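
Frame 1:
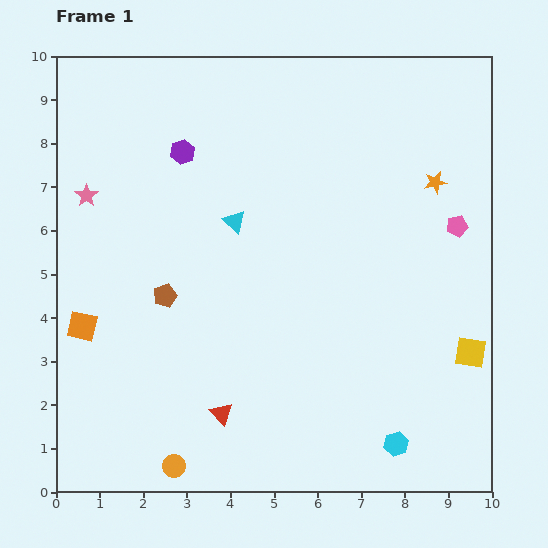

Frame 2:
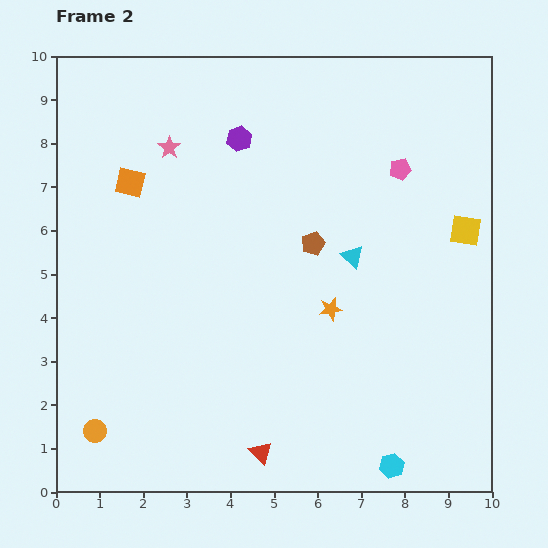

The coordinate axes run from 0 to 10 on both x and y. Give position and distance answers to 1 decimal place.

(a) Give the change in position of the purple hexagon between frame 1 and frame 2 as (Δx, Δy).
(1.3, 0.3)

The purple hexagon was at (2.9, 7.8) in frame 1 and (4.2, 8.1) in frame 2.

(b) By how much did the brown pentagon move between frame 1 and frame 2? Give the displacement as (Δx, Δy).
(3.4, 1.2)

The brown pentagon was at (2.5, 4.5) in frame 1 and (5.9, 5.7) in frame 2.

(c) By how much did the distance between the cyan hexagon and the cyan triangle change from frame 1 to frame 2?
-1.4

Distance in frame 1: 6.3. Distance in frame 2: 4.9.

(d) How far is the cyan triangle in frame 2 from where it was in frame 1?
2.8

The cyan triangle moved from (4.1, 6.2) to (6.8, 5.4), a distance of √(2.7² + 0.8²) ≈ 2.8.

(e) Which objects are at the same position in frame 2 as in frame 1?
none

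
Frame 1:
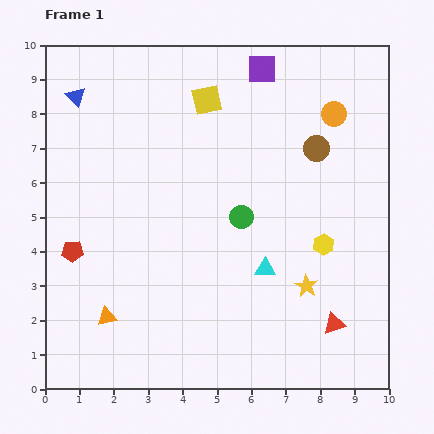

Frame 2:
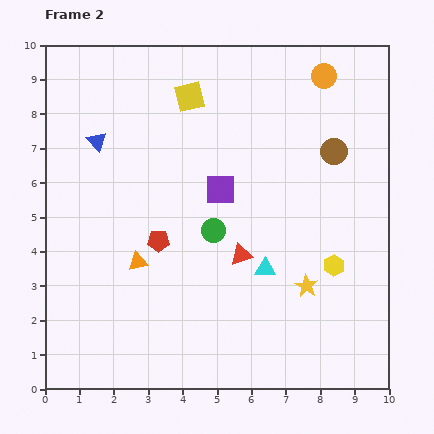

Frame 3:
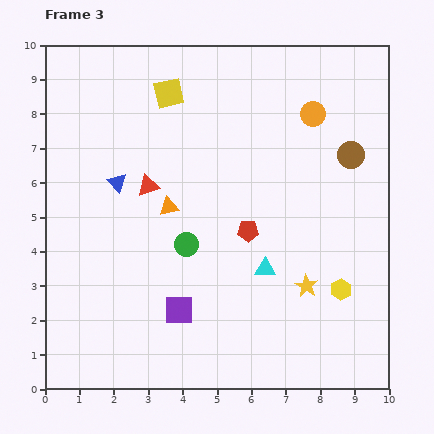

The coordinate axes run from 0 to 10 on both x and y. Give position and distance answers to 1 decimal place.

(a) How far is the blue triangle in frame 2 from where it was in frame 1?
1.4

The blue triangle moved from (0.9, 8.5) to (1.5, 7.2), a distance of √(0.6² + 1.3²) ≈ 1.4.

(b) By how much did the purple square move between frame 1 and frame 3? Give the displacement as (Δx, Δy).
(-2.4, -7.0)

The purple square was at (6.3, 9.3) in frame 1 and (3.9, 2.3) in frame 3.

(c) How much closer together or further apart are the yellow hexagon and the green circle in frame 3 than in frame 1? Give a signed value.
+2.2

Distance in frame 1: 2.5. Distance in frame 3: 4.7.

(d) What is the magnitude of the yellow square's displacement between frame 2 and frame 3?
0.6

The yellow square moved from (4.2, 8.5) to (3.6, 8.6), a distance of √(0.6² + 0.1²) ≈ 0.6.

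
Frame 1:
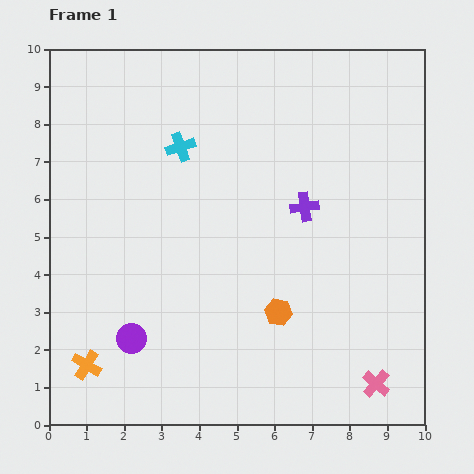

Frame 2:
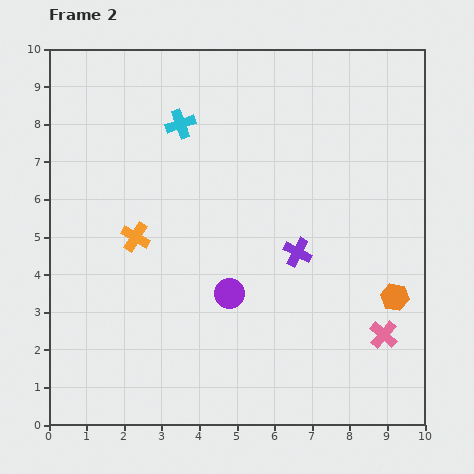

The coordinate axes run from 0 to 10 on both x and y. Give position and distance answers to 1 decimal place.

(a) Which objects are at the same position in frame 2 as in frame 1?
none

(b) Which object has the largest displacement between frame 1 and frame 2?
the orange cross

(moved 3.6; next 3.1)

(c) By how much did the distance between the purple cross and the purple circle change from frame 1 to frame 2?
-3.7

Distance in frame 1: 5.8. Distance in frame 2: 2.1.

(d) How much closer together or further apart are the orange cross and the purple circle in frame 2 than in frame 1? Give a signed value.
+1.5

Distance in frame 1: 1.4. Distance in frame 2: 2.9.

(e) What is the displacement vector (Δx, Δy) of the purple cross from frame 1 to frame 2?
(-0.2, -1.2)

The purple cross was at (6.8, 5.8) in frame 1 and (6.6, 4.6) in frame 2.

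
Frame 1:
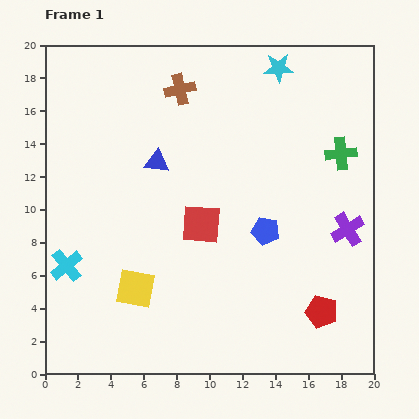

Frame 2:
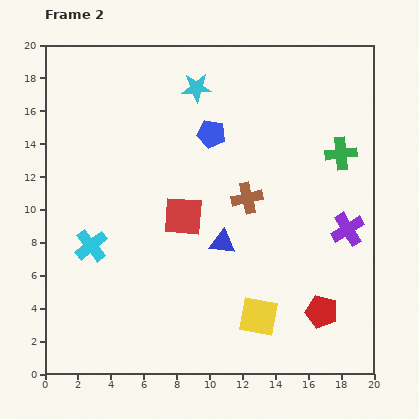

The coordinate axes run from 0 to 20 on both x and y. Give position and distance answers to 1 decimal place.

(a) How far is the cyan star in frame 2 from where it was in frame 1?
5.1

The cyan star moved from (14.2, 18.6) to (9.2, 17.4), a distance of √(5.0² + 1.2²) ≈ 5.1.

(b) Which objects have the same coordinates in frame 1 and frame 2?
the red pentagon, the green cross, the purple cross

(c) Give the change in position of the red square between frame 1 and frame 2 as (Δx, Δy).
(-1.1, 0.5)

The red square was at (9.5, 9.1) in frame 1 and (8.4, 9.6) in frame 2.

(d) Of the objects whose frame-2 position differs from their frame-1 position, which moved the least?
the red square

(moved 1.2)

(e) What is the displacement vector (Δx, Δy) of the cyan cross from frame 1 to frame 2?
(1.5, 1.2)

The cyan cross was at (1.3, 6.6) in frame 1 and (2.8, 7.8) in frame 2.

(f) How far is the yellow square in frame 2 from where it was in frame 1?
7.7

The yellow square moved from (5.5, 5.2) to (13.0, 3.5), a distance of √(7.5² + 1.7²) ≈ 7.7.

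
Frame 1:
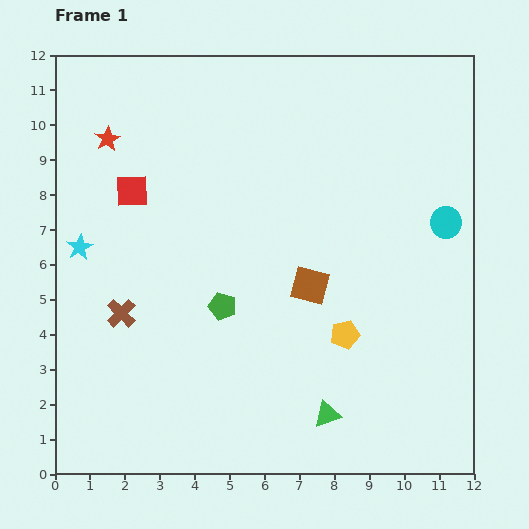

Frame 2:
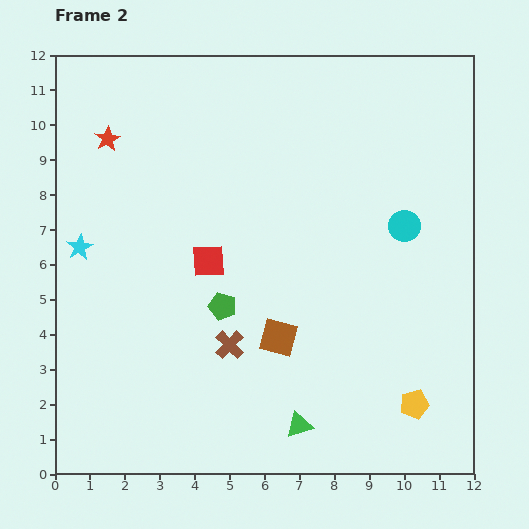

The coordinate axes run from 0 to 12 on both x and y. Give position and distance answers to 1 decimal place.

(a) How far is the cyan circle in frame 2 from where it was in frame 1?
1.2

The cyan circle moved from (11.2, 7.2) to (10.0, 7.1), a distance of √(1.2² + 0.1²) ≈ 1.2.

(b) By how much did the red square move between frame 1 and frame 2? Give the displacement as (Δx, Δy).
(2.2, -2.0)

The red square was at (2.2, 8.1) in frame 1 and (4.4, 6.1) in frame 2.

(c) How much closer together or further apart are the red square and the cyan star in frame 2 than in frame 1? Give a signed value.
+1.5

Distance in frame 1: 2.2. Distance in frame 2: 3.7.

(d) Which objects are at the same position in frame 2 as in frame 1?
the green pentagon, the cyan star, the red star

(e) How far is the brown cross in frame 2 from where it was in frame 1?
3.2

The brown cross moved from (1.9, 4.6) to (5.0, 3.7), a distance of √(3.1² + 0.9²) ≈ 3.2.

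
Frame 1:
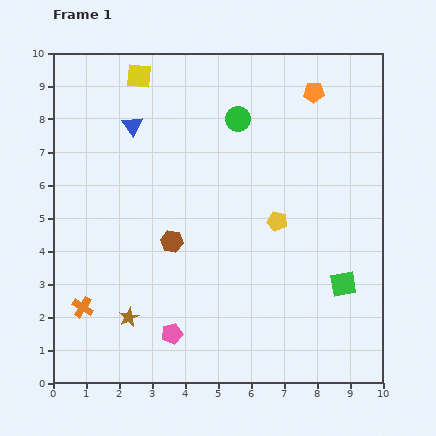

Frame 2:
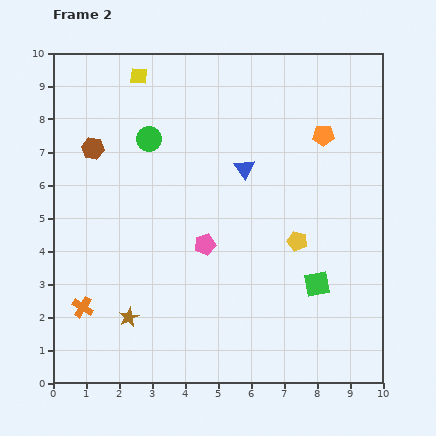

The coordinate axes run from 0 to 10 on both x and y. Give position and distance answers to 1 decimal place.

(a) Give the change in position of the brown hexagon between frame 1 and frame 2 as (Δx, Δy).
(-2.4, 2.8)

The brown hexagon was at (3.6, 4.3) in frame 1 and (1.2, 7.1) in frame 2.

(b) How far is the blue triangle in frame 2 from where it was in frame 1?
3.6

The blue triangle moved from (2.4, 7.8) to (5.8, 6.5), a distance of √(3.4² + 1.3²) ≈ 3.6.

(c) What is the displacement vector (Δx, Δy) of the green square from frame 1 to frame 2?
(-0.8, 0.0)

The green square was at (8.8, 3.0) in frame 1 and (8.0, 3.0) in frame 2.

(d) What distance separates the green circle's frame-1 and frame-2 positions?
2.8

The green circle moved from (5.6, 8.0) to (2.9, 7.4), a distance of √(2.7² + 0.6²) ≈ 2.8.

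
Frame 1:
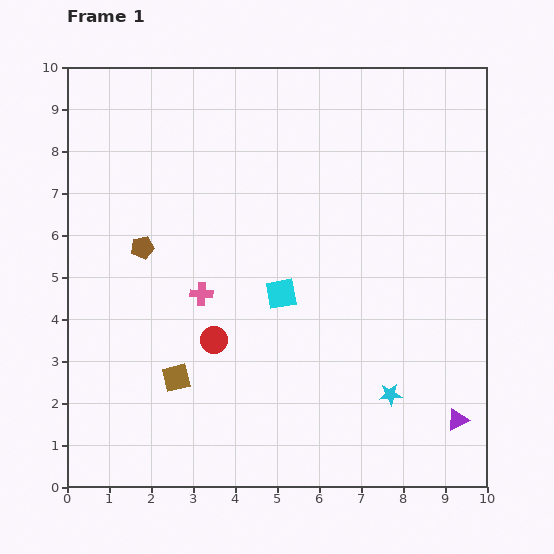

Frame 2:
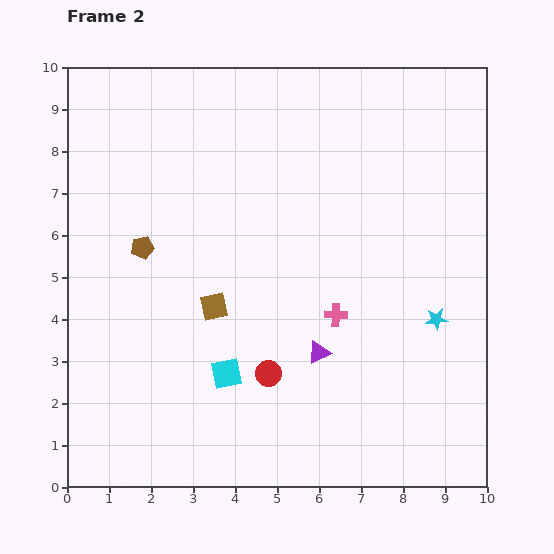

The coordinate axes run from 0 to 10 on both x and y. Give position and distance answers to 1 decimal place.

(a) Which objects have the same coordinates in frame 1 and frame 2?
the brown pentagon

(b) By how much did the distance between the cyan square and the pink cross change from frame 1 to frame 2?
+1.1

Distance in frame 1: 1.9. Distance in frame 2: 3.0.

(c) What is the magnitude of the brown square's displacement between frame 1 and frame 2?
1.9

The brown square moved from (2.6, 2.6) to (3.5, 4.3), a distance of √(0.9² + 1.7²) ≈ 1.9.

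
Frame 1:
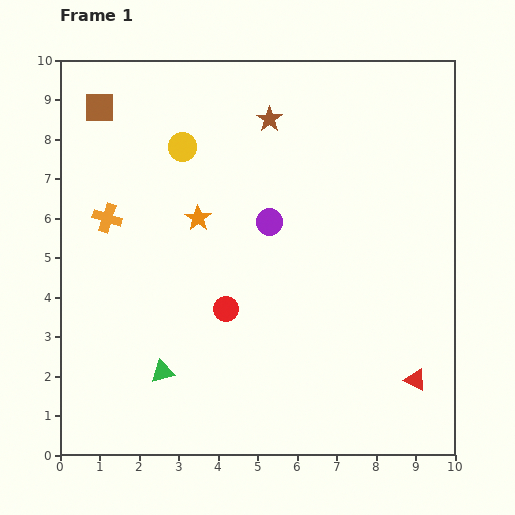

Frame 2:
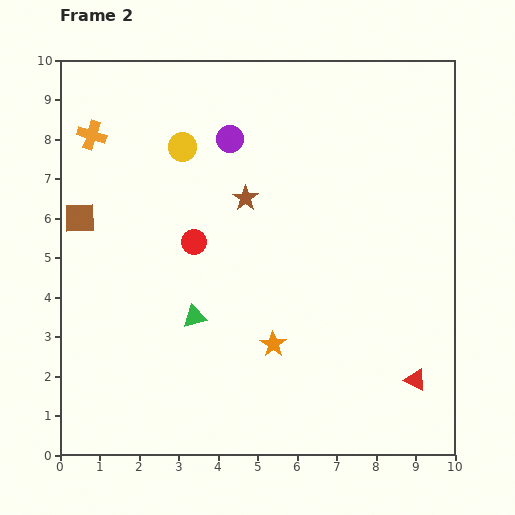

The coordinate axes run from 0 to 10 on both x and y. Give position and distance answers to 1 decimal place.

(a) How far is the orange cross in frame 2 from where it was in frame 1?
2.1

The orange cross moved from (1.2, 6.0) to (0.8, 8.1), a distance of √(0.4² + 2.1²) ≈ 2.1.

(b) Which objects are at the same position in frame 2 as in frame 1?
the yellow circle, the red triangle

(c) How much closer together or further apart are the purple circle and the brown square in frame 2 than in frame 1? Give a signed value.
-0.9

Distance in frame 1: 5.2. Distance in frame 2: 4.3.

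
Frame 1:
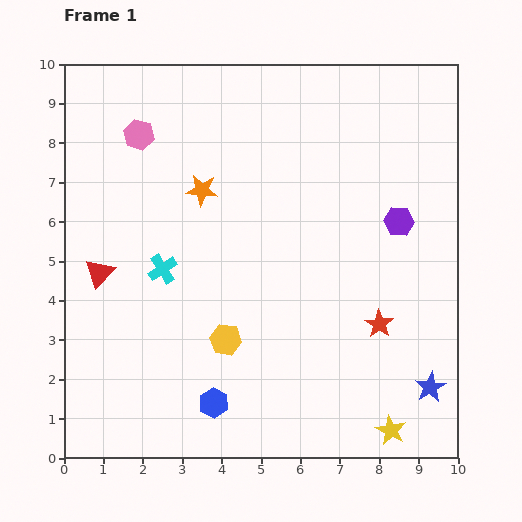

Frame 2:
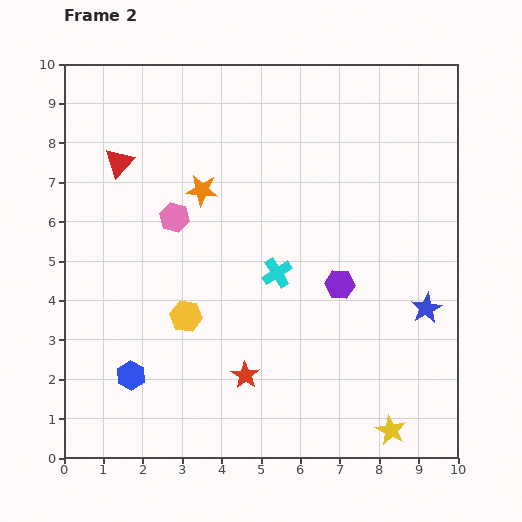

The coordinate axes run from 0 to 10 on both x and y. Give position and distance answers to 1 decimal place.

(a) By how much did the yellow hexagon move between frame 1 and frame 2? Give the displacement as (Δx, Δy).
(-1.0, 0.6)

The yellow hexagon was at (4.1, 3.0) in frame 1 and (3.1, 3.6) in frame 2.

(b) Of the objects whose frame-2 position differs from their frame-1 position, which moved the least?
the yellow hexagon

(moved 1.2)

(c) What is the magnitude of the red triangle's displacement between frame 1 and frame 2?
2.8

The red triangle moved from (0.9, 4.7) to (1.4, 7.5), a distance of √(0.5² + 2.8²) ≈ 2.8.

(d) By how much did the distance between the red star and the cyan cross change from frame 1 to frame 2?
-3.0

Distance in frame 1: 5.7. Distance in frame 2: 2.7.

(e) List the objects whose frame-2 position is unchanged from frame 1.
the yellow star, the orange star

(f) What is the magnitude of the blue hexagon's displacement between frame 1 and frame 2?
2.2

The blue hexagon moved from (3.8, 1.4) to (1.7, 2.1), a distance of √(2.1² + 0.7²) ≈ 2.2.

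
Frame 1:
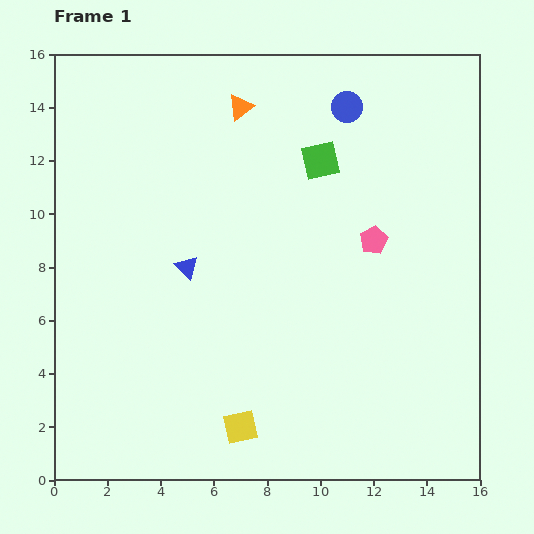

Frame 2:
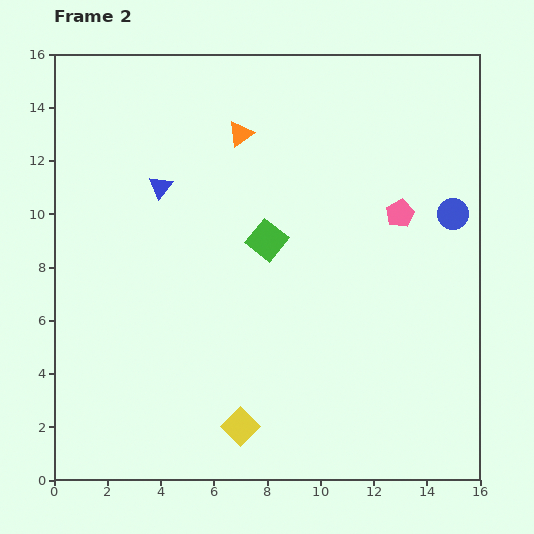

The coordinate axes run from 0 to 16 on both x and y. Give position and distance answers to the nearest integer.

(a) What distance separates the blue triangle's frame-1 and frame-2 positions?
3

The blue triangle moved from (5, 8) to (4, 11), a distance of √(1² + 3²) ≈ 3.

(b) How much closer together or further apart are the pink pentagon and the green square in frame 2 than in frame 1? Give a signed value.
+1

Distance in frame 1: 4. Distance in frame 2: 5.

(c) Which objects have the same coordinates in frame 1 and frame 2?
the yellow square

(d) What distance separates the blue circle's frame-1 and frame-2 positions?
6

The blue circle moved from (11, 14) to (15, 10), a distance of √(4² + 4²) ≈ 6.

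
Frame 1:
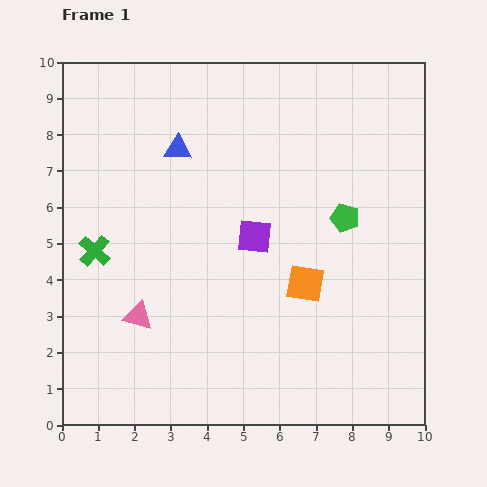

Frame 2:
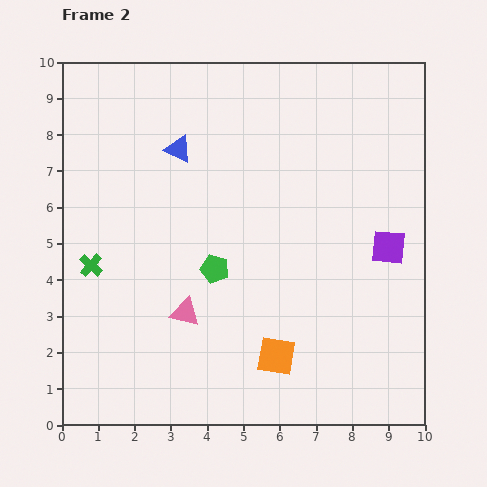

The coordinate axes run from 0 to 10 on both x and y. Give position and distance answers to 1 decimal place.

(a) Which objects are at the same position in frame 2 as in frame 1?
the blue triangle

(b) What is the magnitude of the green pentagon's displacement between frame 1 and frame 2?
3.9

The green pentagon moved from (7.8, 5.7) to (4.2, 4.3), a distance of √(3.6² + 1.4²) ≈ 3.9.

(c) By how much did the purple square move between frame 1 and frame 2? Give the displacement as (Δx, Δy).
(3.7, -0.3)

The purple square was at (5.3, 5.2) in frame 1 and (9.0, 4.9) in frame 2.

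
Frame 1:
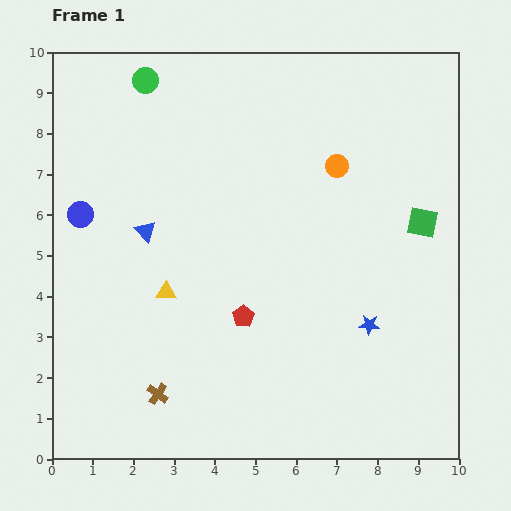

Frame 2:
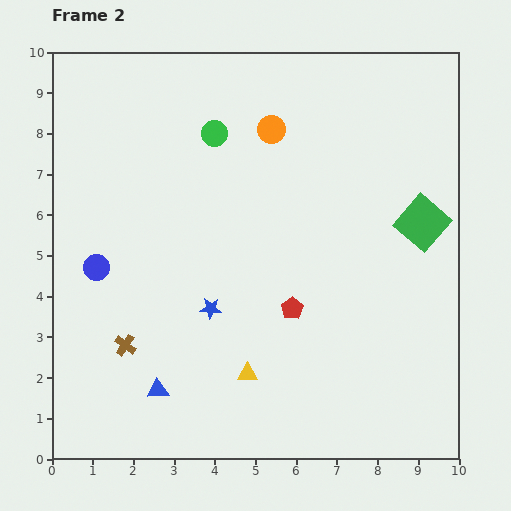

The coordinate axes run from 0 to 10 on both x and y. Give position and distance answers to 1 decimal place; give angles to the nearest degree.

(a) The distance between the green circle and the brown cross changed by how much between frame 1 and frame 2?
-2.1

Distance in frame 1: 7.7. Distance in frame 2: 5.6.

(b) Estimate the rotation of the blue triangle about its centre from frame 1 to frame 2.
52° counter-clockwise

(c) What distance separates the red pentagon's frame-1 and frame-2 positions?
1.2

The red pentagon moved from (4.7, 3.5) to (5.9, 3.7), a distance of √(1.2² + 0.2²) ≈ 1.2.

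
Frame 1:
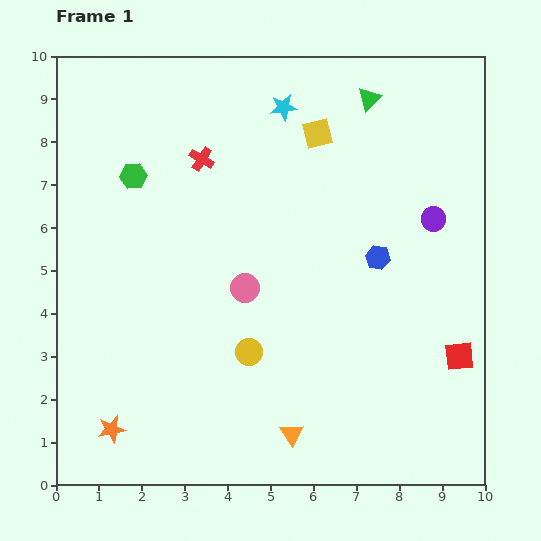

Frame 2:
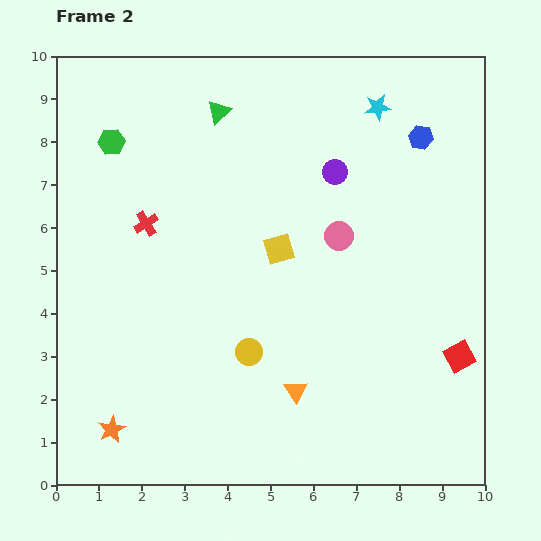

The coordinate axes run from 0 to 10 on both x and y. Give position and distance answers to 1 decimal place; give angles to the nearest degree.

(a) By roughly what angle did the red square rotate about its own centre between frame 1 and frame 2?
24° counter-clockwise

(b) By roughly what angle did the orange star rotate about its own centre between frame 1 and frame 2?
16° counter-clockwise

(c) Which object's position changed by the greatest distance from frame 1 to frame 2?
the green triangle

(moved 3.5; next 3.0)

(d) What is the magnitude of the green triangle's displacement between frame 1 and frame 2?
3.5

The green triangle moved from (7.3, 9.0) to (3.8, 8.7), a distance of √(3.5² + 0.3²) ≈ 3.5.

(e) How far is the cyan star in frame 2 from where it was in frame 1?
2.2

The cyan star moved from (5.3, 8.8) to (7.5, 8.8), a distance of √(2.2² + 0.0²) ≈ 2.2.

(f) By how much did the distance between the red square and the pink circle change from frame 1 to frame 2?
-1.2

Distance in frame 1: 5.2. Distance in frame 2: 4.0.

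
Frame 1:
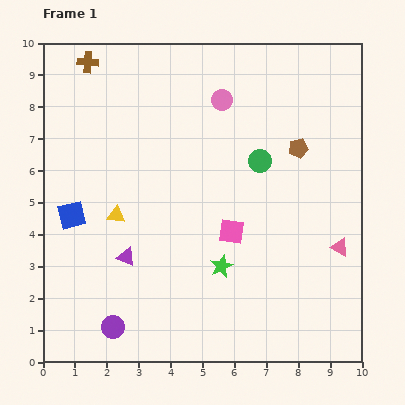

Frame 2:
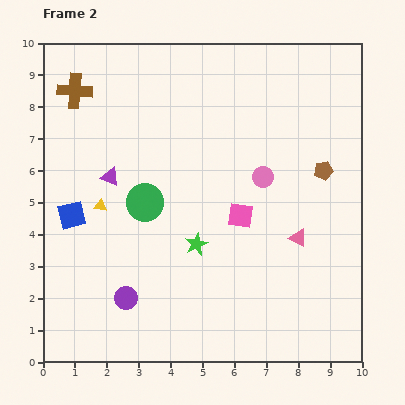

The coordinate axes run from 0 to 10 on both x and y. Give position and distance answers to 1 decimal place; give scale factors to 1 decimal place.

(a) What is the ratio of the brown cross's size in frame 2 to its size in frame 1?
1.7×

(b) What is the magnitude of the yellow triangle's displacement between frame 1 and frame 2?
0.6

The yellow triangle moved from (2.3, 4.6) to (1.8, 4.9), a distance of √(0.5² + 0.3²) ≈ 0.6.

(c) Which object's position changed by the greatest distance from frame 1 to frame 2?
the green circle

(moved 3.8; next 2.7)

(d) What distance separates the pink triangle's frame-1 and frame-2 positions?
1.3

The pink triangle moved from (9.3, 3.6) to (8.0, 3.9), a distance of √(1.3² + 0.3²) ≈ 1.3.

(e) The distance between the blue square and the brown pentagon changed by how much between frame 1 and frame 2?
+0.6

Distance in frame 1: 7.4. Distance in frame 2: 8.0.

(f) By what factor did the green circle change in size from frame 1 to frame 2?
1.7×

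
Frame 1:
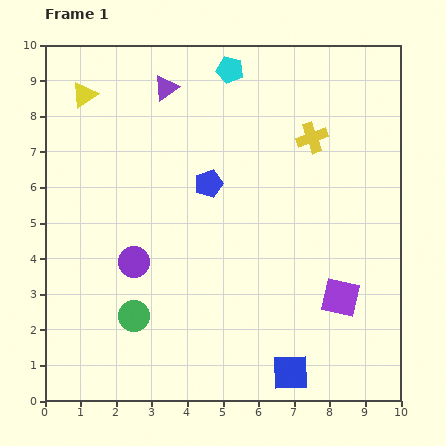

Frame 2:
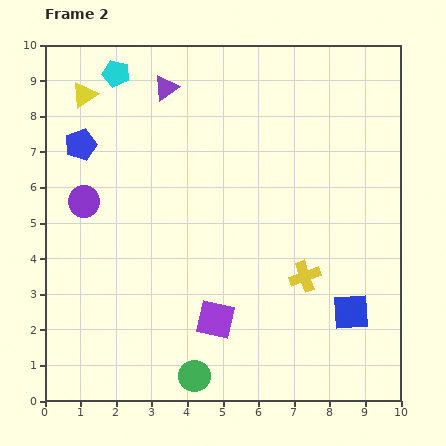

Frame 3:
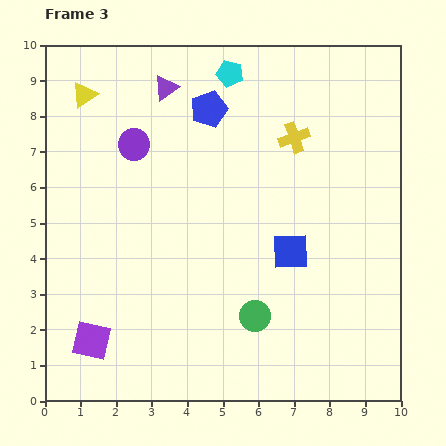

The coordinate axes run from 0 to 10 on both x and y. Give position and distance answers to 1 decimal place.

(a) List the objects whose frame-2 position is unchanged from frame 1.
the yellow triangle, the purple triangle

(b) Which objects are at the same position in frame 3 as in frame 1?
the yellow triangle, the purple triangle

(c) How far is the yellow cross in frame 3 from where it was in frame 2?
3.9

The yellow cross moved from (7.3, 3.5) to (7.0, 7.4), a distance of √(0.3² + 3.9²) ≈ 3.9.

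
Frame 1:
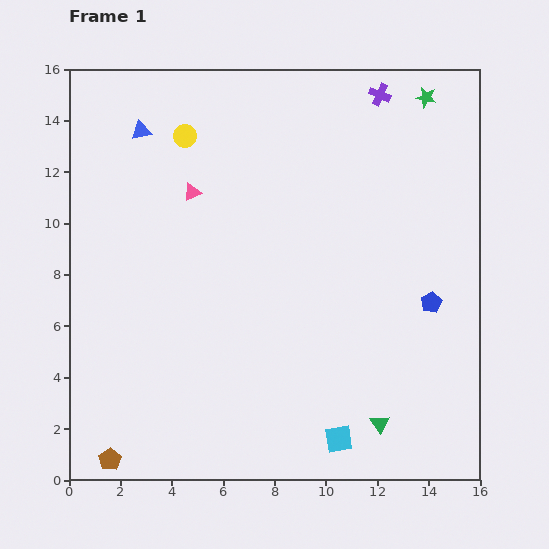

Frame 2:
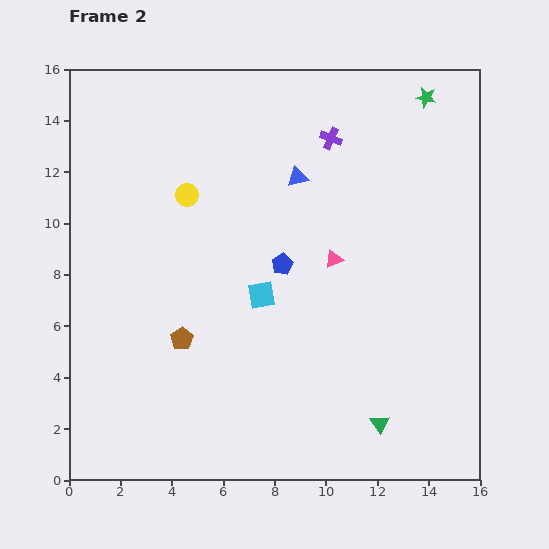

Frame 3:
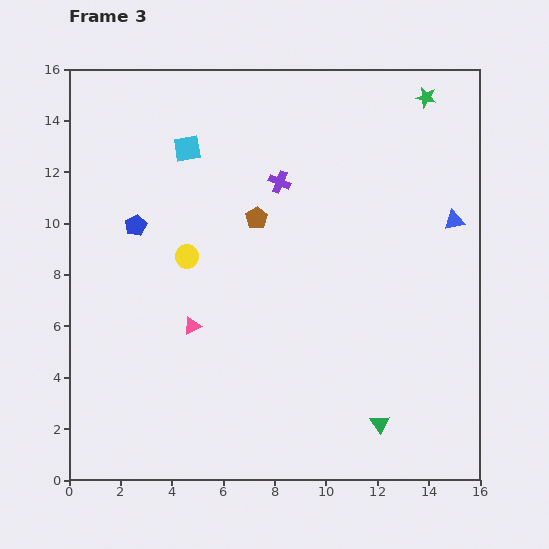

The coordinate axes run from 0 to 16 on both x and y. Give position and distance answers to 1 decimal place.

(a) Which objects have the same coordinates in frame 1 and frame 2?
the green triangle, the green star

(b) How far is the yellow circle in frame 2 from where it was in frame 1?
2.3

The yellow circle moved from (4.5, 13.4) to (4.6, 11.1), a distance of √(0.1² + 2.3²) ≈ 2.3.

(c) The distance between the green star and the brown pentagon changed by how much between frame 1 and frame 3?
-10.6

Distance in frame 1: 18.7. Distance in frame 3: 8.1.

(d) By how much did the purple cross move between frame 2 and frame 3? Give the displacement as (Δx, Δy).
(-2.0, -1.7)

The purple cross was at (10.2, 13.3) in frame 2 and (8.2, 11.6) in frame 3.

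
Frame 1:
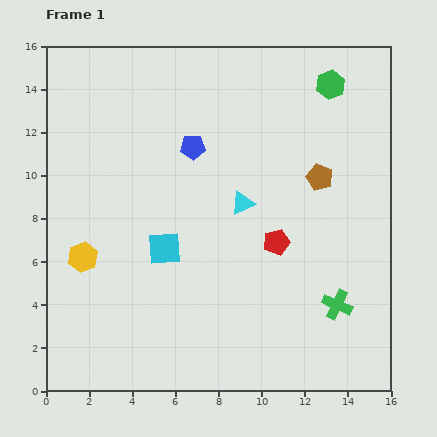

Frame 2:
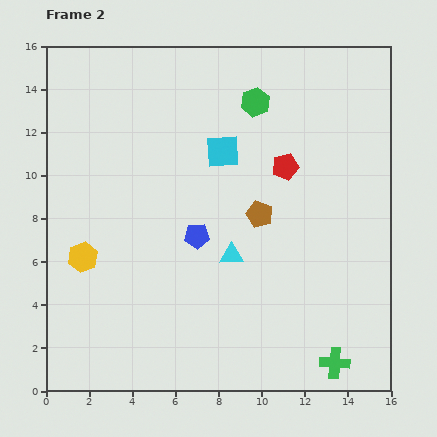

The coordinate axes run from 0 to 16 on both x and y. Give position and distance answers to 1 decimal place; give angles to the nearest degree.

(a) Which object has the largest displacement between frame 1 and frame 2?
the cyan square

(moved 5.2; next 4.1)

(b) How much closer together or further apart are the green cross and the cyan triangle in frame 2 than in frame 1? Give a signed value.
+0.5

Distance in frame 1: 6.4. Distance in frame 2: 6.9.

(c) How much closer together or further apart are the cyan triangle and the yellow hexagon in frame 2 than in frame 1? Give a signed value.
-0.9

Distance in frame 1: 7.8. Distance in frame 2: 6.9.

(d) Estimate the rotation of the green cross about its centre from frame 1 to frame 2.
20° counter-clockwise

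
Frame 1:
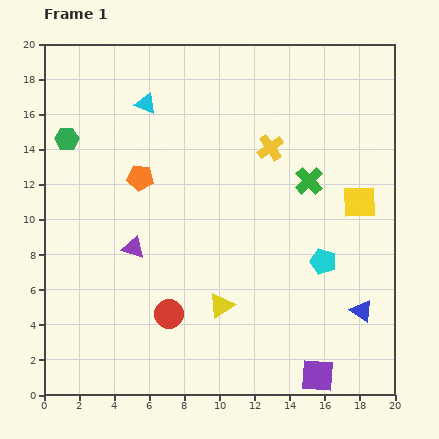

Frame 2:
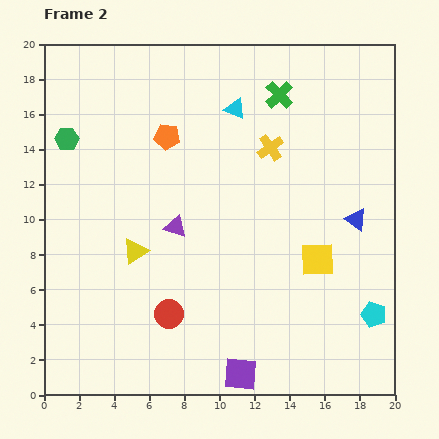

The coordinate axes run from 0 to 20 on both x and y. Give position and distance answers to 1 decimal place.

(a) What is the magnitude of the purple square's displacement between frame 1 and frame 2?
4.4

The purple square moved from (15.6, 1.1) to (11.2, 1.2), a distance of √(4.4² + 0.1²) ≈ 4.4.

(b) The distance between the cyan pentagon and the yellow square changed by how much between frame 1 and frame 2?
+0.5

Distance in frame 1: 4.0. Distance in frame 2: 4.5.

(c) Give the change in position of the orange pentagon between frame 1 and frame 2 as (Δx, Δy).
(1.5, 2.3)

The orange pentagon was at (5.5, 12.4) in frame 1 and (7.0, 14.7) in frame 2.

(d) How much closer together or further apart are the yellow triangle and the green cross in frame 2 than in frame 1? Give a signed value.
+3.4

Distance in frame 1: 8.7. Distance in frame 2: 12.1.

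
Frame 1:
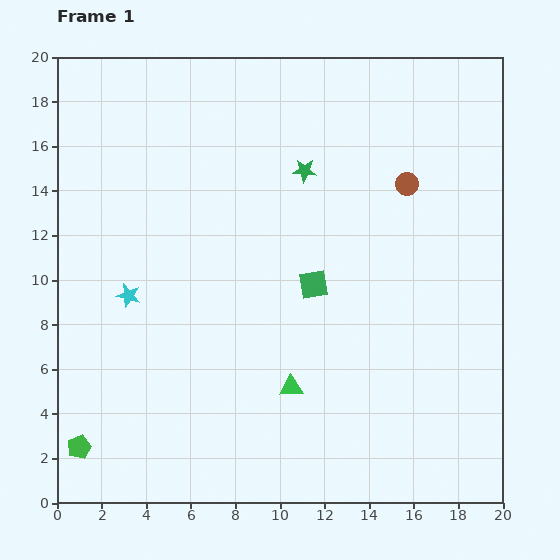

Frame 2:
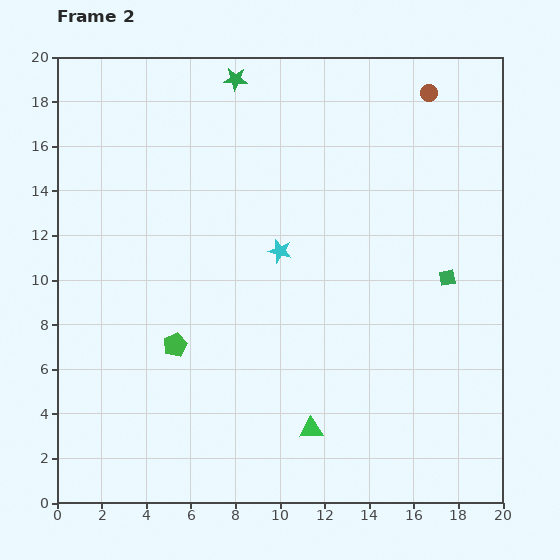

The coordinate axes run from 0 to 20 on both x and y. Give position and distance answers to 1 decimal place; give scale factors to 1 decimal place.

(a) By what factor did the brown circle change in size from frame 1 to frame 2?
0.7×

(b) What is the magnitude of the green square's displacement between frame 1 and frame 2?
6.0

The green square moved from (11.5, 9.8) to (17.5, 10.1), a distance of √(6.0² + 0.3²) ≈ 6.0.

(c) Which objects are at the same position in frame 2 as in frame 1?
none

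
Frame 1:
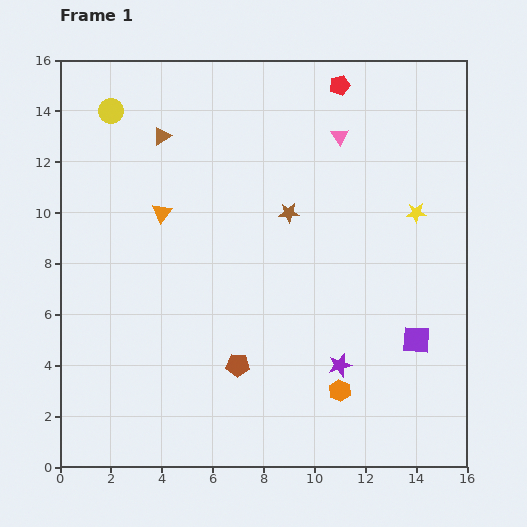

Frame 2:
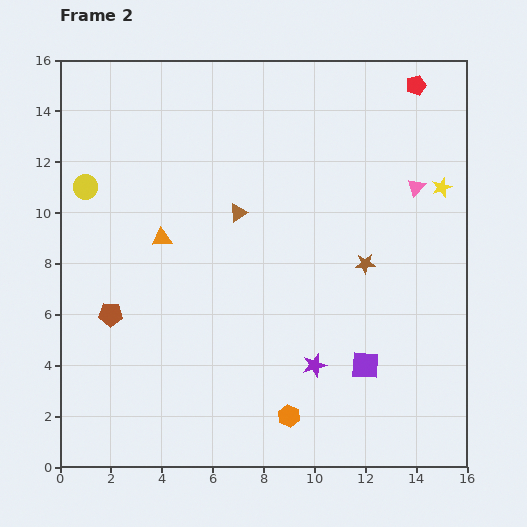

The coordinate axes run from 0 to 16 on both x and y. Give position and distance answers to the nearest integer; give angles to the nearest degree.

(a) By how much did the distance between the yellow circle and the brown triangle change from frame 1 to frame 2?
+4

Distance in frame 1: 2. Distance in frame 2: 6.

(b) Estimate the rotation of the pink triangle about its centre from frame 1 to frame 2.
16° clockwise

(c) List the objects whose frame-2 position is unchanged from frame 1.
none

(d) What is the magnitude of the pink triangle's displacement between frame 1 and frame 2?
4

The pink triangle moved from (11, 13) to (14, 11), a distance of √(3² + 2²) ≈ 4.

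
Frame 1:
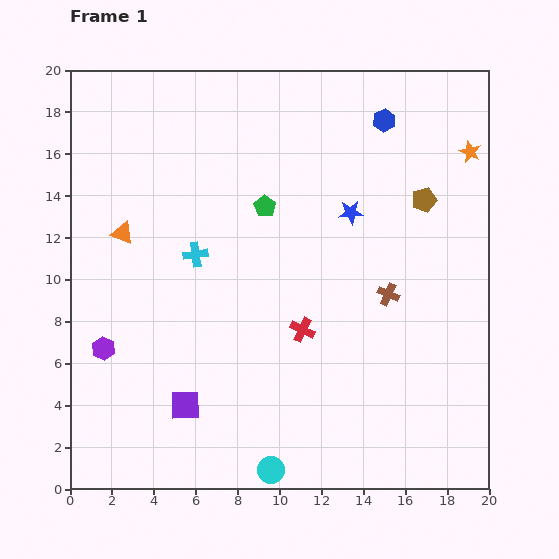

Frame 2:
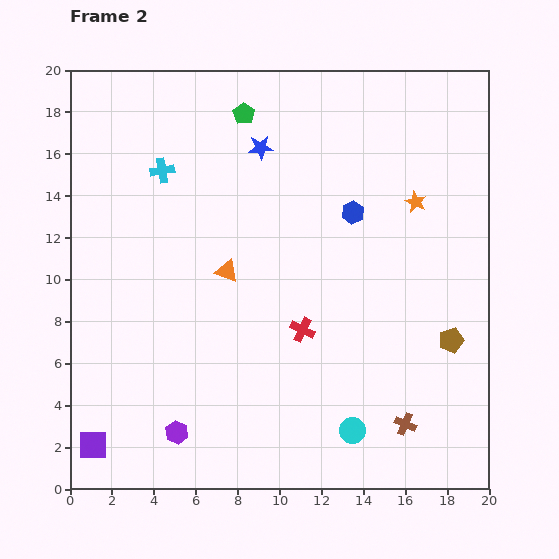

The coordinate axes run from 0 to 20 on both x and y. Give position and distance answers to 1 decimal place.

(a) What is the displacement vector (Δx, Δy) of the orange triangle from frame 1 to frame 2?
(5.0, -1.8)

The orange triangle was at (2.5, 12.2) in frame 1 and (7.5, 10.4) in frame 2.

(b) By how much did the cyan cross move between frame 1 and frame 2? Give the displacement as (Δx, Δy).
(-1.6, 4.0)

The cyan cross was at (6.0, 11.2) in frame 1 and (4.4, 15.2) in frame 2.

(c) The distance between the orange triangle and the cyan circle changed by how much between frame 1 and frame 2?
-3.6

Distance in frame 1: 13.3. Distance in frame 2: 9.7.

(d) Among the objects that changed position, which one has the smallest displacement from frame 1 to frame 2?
the orange star

(moved 3.5)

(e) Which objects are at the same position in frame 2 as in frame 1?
the red cross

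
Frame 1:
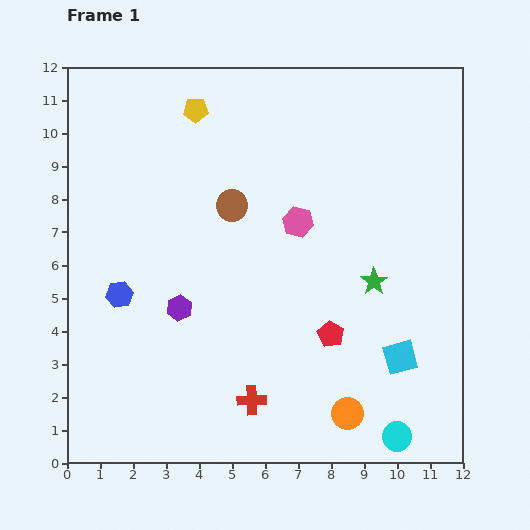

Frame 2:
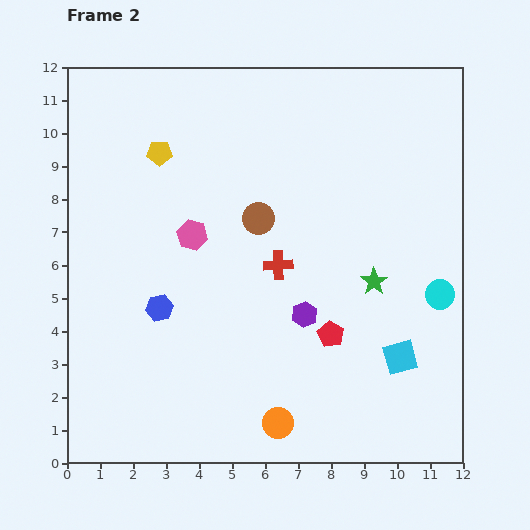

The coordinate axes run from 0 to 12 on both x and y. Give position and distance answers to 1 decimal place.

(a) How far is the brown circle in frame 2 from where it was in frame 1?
0.9

The brown circle moved from (5.0, 7.8) to (5.8, 7.4), a distance of √(0.8² + 0.4²) ≈ 0.9.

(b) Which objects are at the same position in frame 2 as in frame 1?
the red pentagon, the cyan square, the green star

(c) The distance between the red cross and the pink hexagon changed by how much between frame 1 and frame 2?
-2.8

Distance in frame 1: 5.6. Distance in frame 2: 2.8.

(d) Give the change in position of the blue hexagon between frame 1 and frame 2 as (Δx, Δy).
(1.2, -0.4)

The blue hexagon was at (1.6, 5.1) in frame 1 and (2.8, 4.7) in frame 2.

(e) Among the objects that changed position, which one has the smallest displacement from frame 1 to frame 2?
the brown circle

(moved 0.9)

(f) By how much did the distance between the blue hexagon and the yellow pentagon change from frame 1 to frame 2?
-1.4

Distance in frame 1: 6.1. Distance in frame 2: 4.7.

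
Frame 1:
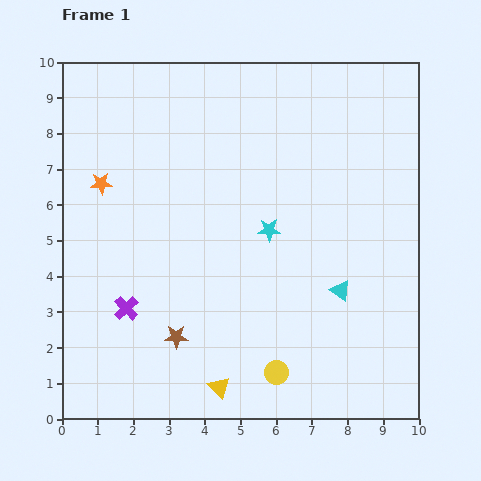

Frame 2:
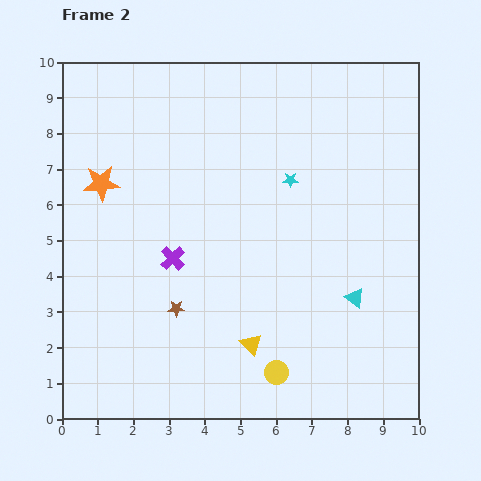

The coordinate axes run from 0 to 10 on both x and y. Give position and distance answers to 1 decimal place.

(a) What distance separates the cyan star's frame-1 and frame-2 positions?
1.5

The cyan star moved from (5.8, 5.3) to (6.4, 6.7), a distance of √(0.6² + 1.4²) ≈ 1.5.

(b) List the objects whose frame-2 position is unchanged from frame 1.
the orange star, the yellow circle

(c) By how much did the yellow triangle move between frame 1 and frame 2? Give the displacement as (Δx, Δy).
(0.9, 1.2)

The yellow triangle was at (4.4, 0.9) in frame 1 and (5.3, 2.1) in frame 2.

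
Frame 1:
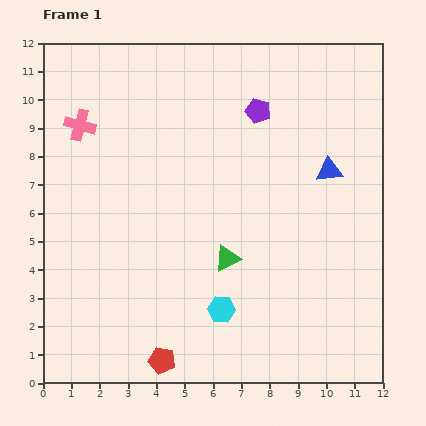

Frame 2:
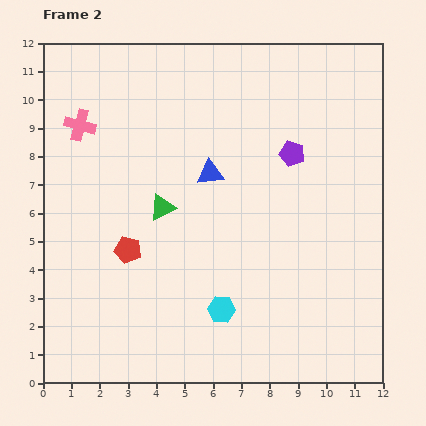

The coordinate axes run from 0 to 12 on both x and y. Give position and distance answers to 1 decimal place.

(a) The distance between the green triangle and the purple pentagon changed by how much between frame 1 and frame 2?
-0.3

Distance in frame 1: 5.3. Distance in frame 2: 5.0.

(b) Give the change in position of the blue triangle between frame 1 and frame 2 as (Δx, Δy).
(-4.2, -0.1)

The blue triangle was at (10.1, 7.5) in frame 1 and (5.9, 7.4) in frame 2.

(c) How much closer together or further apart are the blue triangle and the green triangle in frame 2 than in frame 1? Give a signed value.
-2.7

Distance in frame 1: 4.8. Distance in frame 2: 2.1.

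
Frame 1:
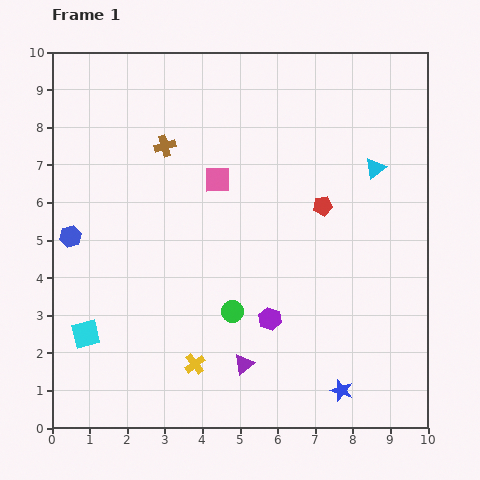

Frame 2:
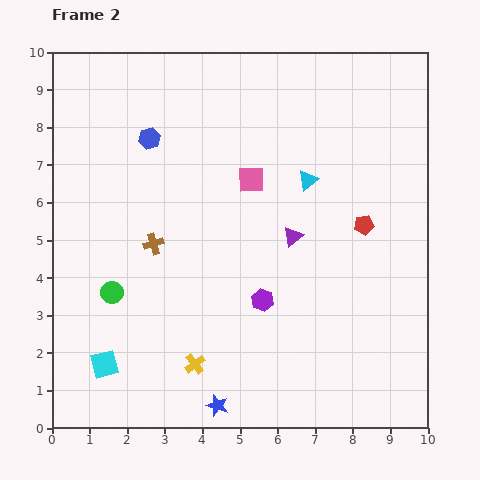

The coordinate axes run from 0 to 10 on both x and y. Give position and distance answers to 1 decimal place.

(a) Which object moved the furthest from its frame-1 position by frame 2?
the purple triangle

(moved 3.6; next 3.3)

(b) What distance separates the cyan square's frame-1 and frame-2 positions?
0.9

The cyan square moved from (0.9, 2.5) to (1.4, 1.7), a distance of √(0.5² + 0.8²) ≈ 0.9.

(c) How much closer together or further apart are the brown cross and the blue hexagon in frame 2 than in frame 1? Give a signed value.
-0.7

Distance in frame 1: 3.5. Distance in frame 2: 2.8.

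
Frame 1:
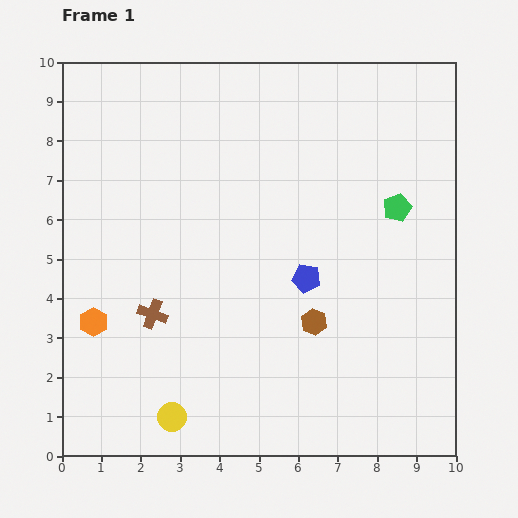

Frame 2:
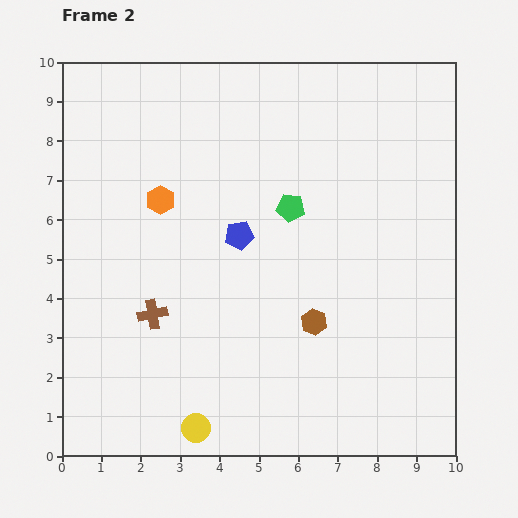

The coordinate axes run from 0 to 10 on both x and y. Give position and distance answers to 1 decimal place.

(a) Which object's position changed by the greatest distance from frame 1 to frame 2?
the orange hexagon

(moved 3.5; next 2.7)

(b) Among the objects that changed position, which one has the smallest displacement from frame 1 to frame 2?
the yellow circle

(moved 0.7)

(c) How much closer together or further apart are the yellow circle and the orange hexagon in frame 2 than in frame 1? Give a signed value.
+2.8

Distance in frame 1: 3.1. Distance in frame 2: 5.9.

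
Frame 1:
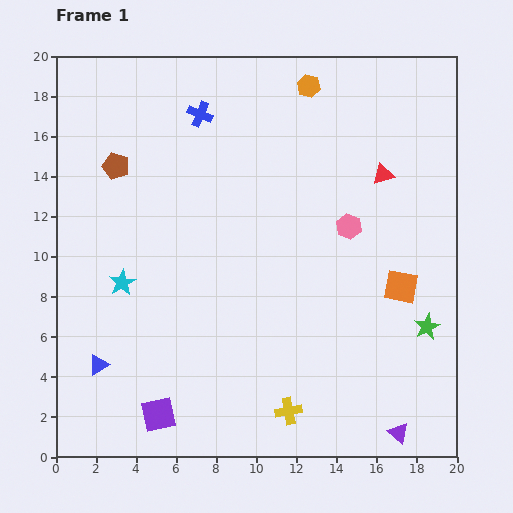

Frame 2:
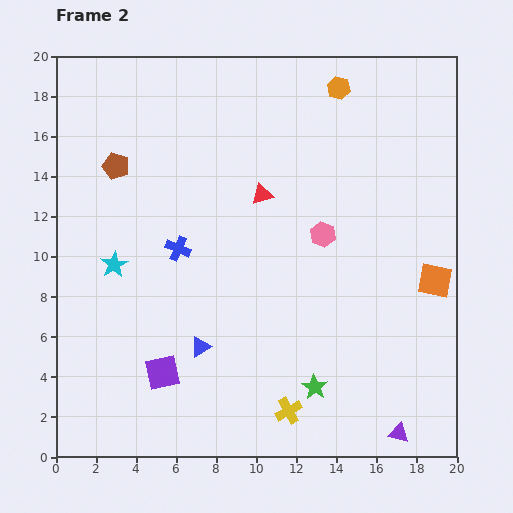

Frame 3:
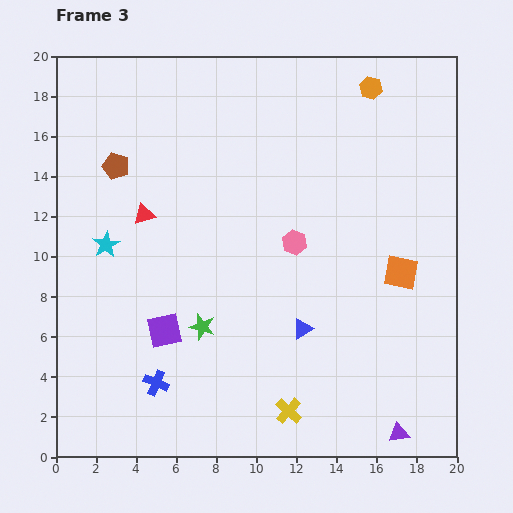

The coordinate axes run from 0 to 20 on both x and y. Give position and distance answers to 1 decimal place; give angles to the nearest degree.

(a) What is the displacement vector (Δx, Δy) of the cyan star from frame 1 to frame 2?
(-0.4, 0.9)

The cyan star was at (3.3, 8.7) in frame 1 and (2.9, 9.6) in frame 2.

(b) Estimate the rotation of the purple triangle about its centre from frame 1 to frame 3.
50° counter-clockwise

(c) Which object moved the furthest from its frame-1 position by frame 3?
the blue cross

(moved 13.6; next 12.1)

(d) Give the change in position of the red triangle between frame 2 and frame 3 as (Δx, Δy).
(-5.9, -1.0)

The red triangle was at (10.3, 13.1) in frame 2 and (4.4, 12.1) in frame 3.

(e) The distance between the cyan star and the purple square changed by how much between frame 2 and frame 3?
-0.7

Distance in frame 2: 5.9. Distance in frame 3: 5.2.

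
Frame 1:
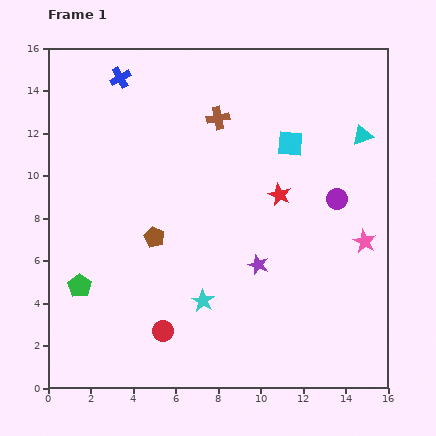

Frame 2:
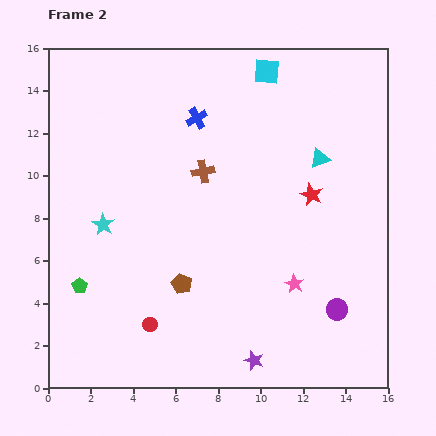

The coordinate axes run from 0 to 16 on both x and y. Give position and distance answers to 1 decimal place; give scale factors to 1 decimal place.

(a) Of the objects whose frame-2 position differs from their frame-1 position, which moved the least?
the red circle

(moved 0.7)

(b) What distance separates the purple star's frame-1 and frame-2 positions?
4.5

The purple star moved from (9.9, 5.8) to (9.7, 1.3), a distance of √(0.2² + 4.5²) ≈ 4.5.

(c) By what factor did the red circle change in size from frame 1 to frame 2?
0.7×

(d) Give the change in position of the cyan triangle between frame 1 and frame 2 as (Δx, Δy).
(-2.0, -1.1)

The cyan triangle was at (14.8, 11.9) in frame 1 and (12.8, 10.8) in frame 2.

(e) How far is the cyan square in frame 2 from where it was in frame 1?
3.6

The cyan square moved from (11.4, 11.5) to (10.3, 14.9), a distance of √(1.1² + 3.4²) ≈ 3.6.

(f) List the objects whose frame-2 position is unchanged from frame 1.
the green pentagon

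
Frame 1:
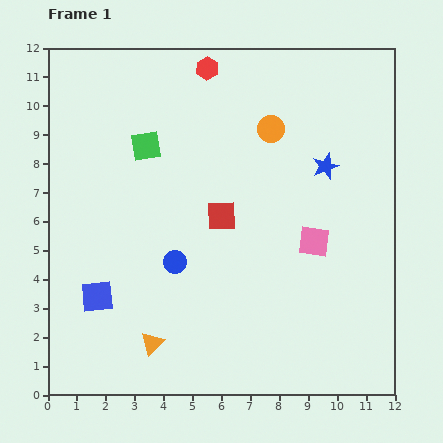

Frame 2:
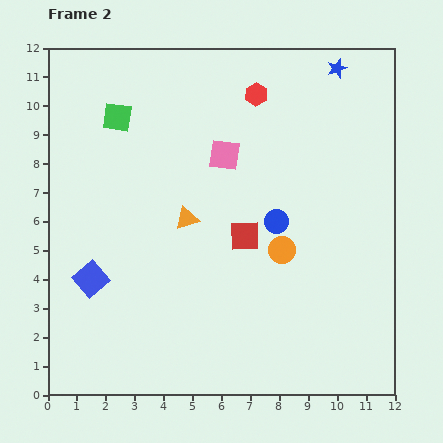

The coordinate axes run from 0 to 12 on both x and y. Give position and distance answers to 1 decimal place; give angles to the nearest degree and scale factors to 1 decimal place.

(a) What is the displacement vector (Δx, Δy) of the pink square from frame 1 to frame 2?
(-3.1, 3.0)

The pink square was at (9.2, 5.3) in frame 1 and (6.1, 8.3) in frame 2.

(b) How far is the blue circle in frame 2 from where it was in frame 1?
3.8

The blue circle moved from (4.4, 4.6) to (7.9, 6.0), a distance of √(3.5² + 1.4²) ≈ 3.8.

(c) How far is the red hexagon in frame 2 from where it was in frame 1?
1.9

The red hexagon moved from (5.5, 11.3) to (7.2, 10.4), a distance of √(1.7² + 0.9²) ≈ 1.9.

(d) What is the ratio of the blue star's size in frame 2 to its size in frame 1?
0.7×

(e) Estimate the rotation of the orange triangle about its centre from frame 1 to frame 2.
30° clockwise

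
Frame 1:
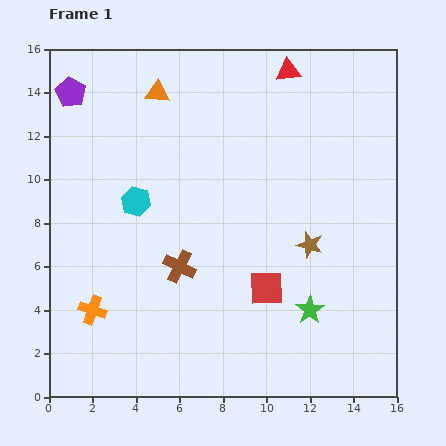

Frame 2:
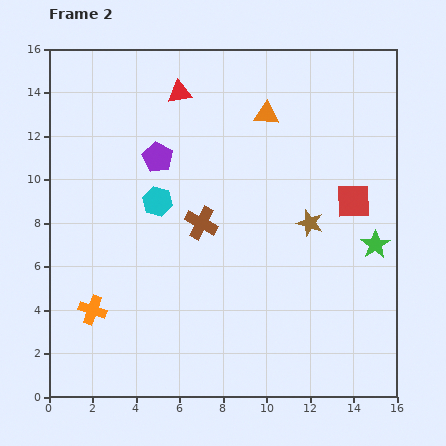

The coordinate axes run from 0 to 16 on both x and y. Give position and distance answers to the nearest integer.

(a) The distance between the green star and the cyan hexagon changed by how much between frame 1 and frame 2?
+1

Distance in frame 1: 9. Distance in frame 2: 10.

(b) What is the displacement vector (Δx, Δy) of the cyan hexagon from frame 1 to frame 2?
(1, 0)

The cyan hexagon was at (4, 9) in frame 1 and (5, 9) in frame 2.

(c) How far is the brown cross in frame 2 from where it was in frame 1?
2

The brown cross moved from (6, 6) to (7, 8), a distance of √(1² + 2²) ≈ 2.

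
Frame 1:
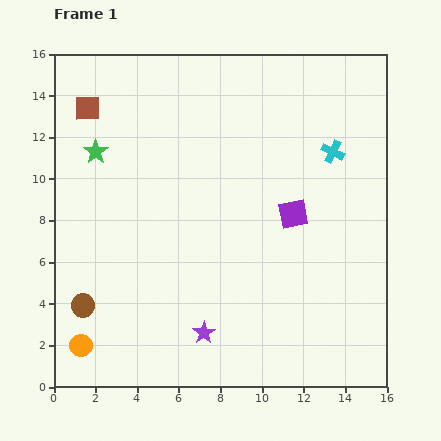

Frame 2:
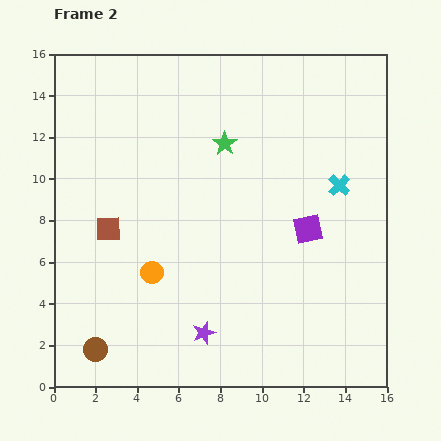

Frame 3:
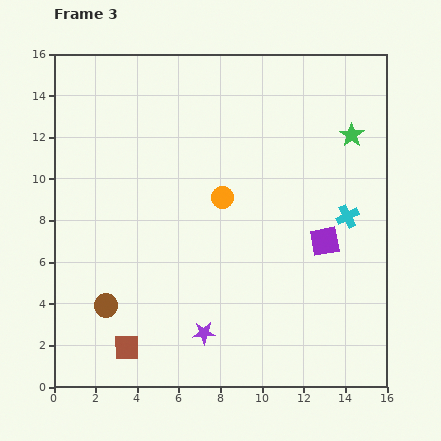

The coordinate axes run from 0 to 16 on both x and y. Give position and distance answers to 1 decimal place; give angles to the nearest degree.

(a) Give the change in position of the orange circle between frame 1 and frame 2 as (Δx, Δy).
(3.4, 3.5)

The orange circle was at (1.3, 2.0) in frame 1 and (4.7, 5.5) in frame 2.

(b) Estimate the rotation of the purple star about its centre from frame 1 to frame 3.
31° clockwise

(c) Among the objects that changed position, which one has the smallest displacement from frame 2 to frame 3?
the purple square

(moved 1.0)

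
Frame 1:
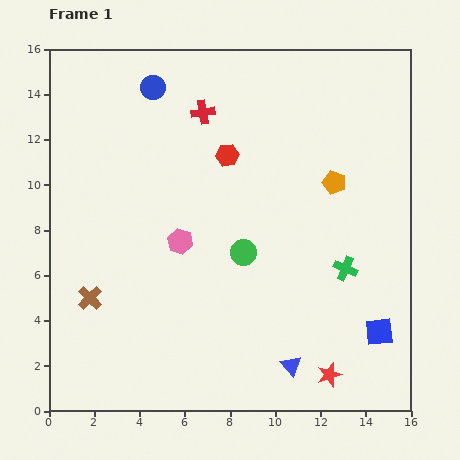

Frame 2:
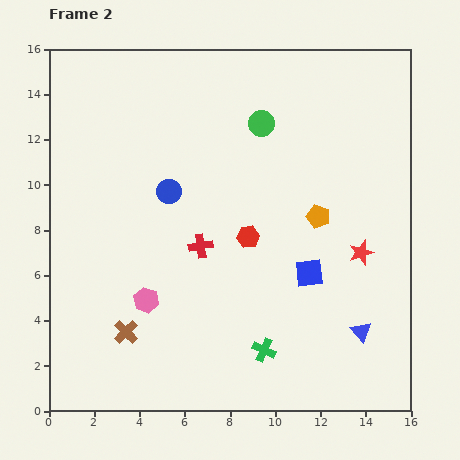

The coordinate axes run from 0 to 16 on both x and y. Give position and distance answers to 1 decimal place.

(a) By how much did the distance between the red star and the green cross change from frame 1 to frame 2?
+1.3

Distance in frame 1: 4.8. Distance in frame 2: 6.1.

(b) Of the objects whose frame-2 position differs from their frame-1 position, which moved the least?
the orange pentagon

(moved 1.7)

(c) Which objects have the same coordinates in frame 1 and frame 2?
none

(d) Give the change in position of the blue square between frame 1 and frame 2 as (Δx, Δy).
(-3.1, 2.6)

The blue square was at (14.6, 3.5) in frame 1 and (11.5, 6.1) in frame 2.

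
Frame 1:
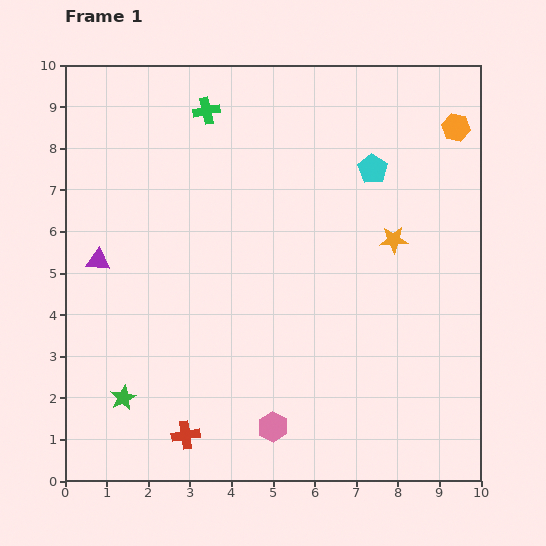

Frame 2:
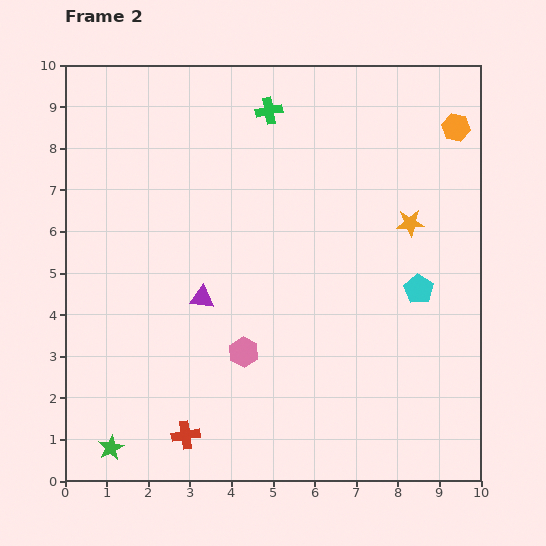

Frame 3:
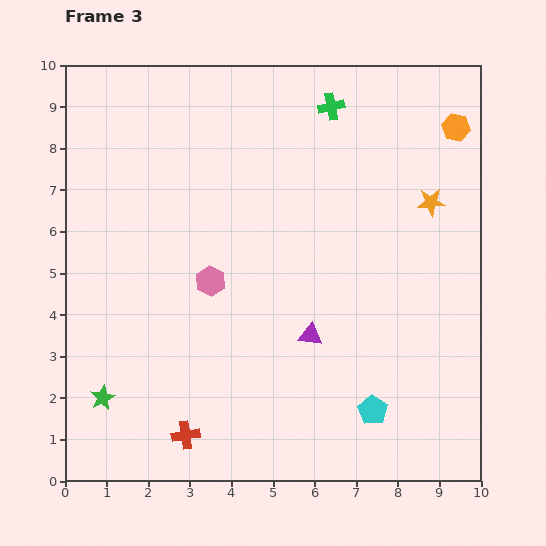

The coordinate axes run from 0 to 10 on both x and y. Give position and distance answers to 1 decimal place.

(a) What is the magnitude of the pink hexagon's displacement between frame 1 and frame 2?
1.9

The pink hexagon moved from (5.0, 1.3) to (4.3, 3.1), a distance of √(0.7² + 1.8²) ≈ 1.9.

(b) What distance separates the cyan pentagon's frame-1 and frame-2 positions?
3.1

The cyan pentagon moved from (7.4, 7.5) to (8.5, 4.6), a distance of √(1.1² + 2.9²) ≈ 3.1.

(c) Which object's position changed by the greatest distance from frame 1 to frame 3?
the cyan pentagon

(moved 5.8; next 5.4)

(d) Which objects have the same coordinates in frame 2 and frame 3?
the red cross, the orange hexagon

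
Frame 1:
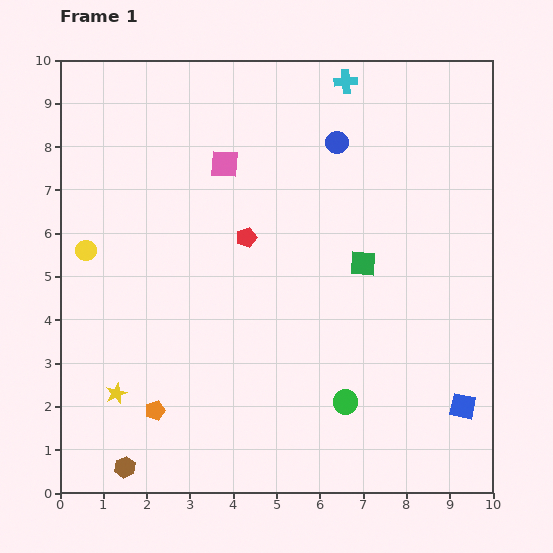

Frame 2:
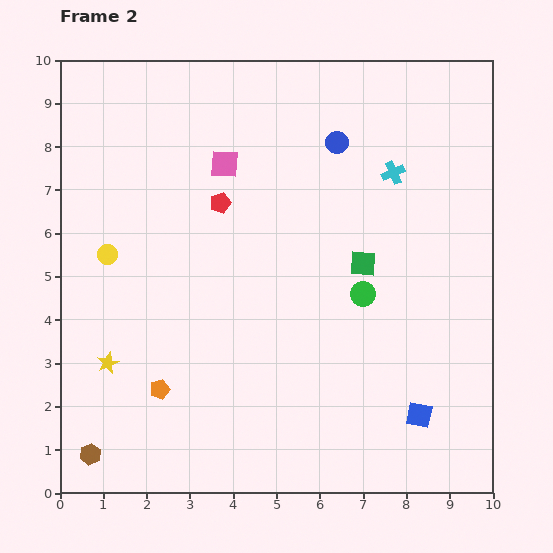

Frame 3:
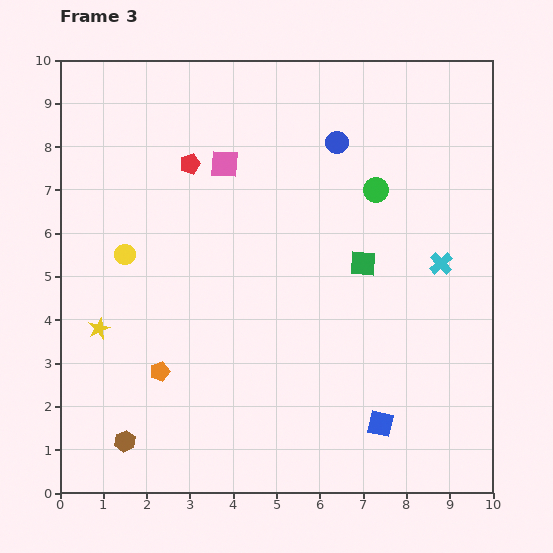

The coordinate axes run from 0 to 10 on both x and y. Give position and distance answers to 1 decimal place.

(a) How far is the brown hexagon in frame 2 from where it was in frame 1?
0.9

The brown hexagon moved from (1.5, 0.6) to (0.7, 0.9), a distance of √(0.8² + 0.3²) ≈ 0.9.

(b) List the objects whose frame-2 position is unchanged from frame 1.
the green square, the pink square, the blue circle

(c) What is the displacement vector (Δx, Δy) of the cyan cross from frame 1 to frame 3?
(2.2, -4.2)

The cyan cross was at (6.6, 9.5) in frame 1 and (8.8, 5.3) in frame 3.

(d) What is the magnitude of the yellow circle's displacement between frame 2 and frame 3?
0.4

The yellow circle moved from (1.1, 5.5) to (1.5, 5.5), a distance of √(0.4² + 0.0²) ≈ 0.4.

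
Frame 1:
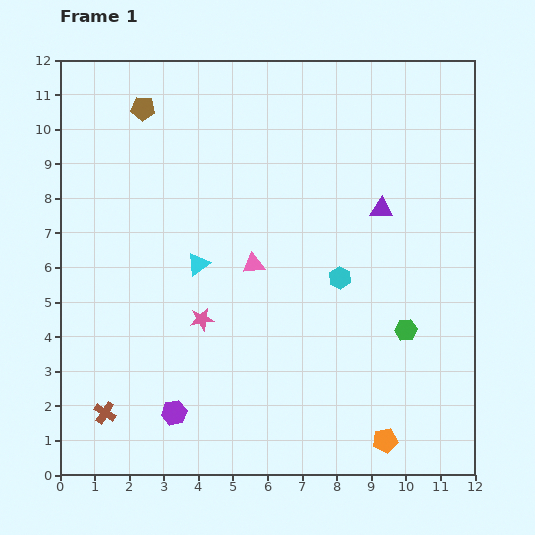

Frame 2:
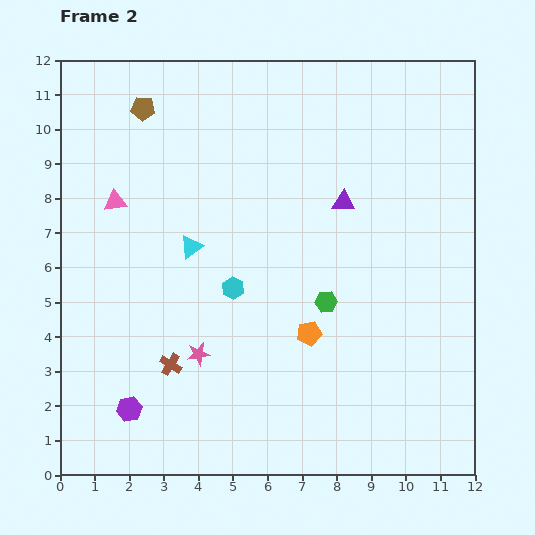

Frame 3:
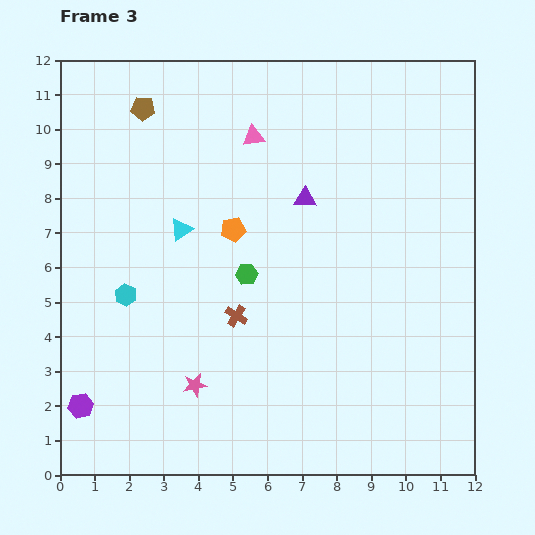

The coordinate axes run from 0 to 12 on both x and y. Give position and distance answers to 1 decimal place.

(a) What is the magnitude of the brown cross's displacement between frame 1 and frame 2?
2.4

The brown cross moved from (1.3, 1.8) to (3.2, 3.2), a distance of √(1.9² + 1.4²) ≈ 2.4.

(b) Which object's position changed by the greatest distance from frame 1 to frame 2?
the pink triangle

(moved 4.4; next 3.8)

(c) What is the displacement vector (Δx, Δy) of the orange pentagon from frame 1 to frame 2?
(-2.2, 3.1)

The orange pentagon was at (9.4, 1.0) in frame 1 and (7.2, 4.1) in frame 2.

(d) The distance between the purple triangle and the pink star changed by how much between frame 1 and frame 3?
+0.2

Distance in frame 1: 6.1. Distance in frame 3: 6.3.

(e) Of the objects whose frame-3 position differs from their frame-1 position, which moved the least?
the cyan triangle

(moved 1.1)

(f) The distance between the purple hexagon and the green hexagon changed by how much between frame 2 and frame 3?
-0.4

Distance in frame 2: 6.5. Distance in frame 3: 6.1.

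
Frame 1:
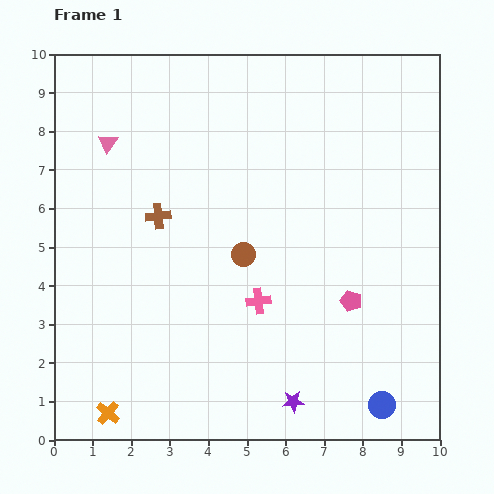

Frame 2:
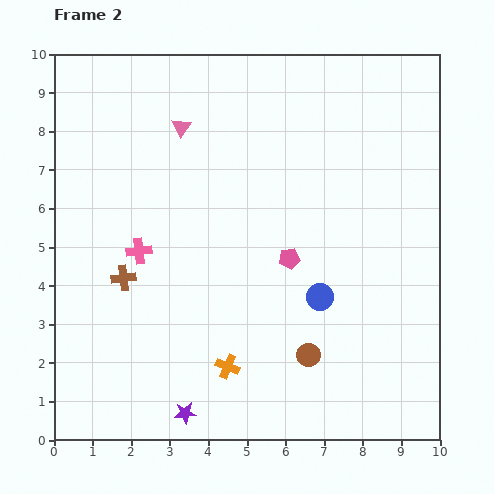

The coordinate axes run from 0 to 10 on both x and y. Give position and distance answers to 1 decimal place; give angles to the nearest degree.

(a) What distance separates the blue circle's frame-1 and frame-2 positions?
3.2

The blue circle moved from (8.5, 0.9) to (6.9, 3.7), a distance of √(1.6² + 2.8²) ≈ 3.2.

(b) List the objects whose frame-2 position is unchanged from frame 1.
none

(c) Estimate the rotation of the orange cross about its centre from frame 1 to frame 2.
17° counter-clockwise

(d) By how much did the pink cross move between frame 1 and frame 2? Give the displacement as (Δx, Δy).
(-3.1, 1.3)

The pink cross was at (5.3, 3.6) in frame 1 and (2.2, 4.9) in frame 2.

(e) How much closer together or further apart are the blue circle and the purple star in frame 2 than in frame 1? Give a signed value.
+2.3

Distance in frame 1: 2.3. Distance in frame 2: 4.6.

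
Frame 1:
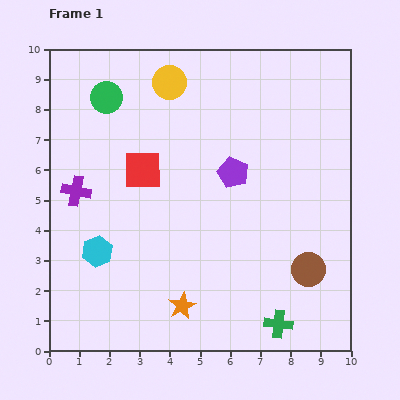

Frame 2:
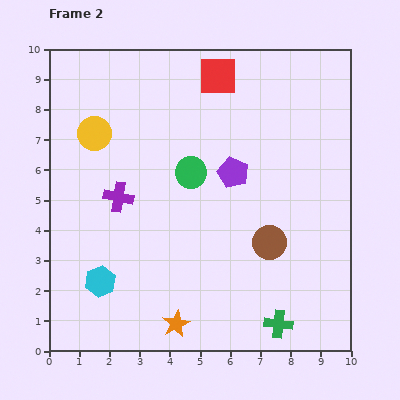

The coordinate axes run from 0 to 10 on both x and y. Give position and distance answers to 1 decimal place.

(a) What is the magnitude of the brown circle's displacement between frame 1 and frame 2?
1.6

The brown circle moved from (8.6, 2.7) to (7.3, 3.6), a distance of √(1.3² + 0.9²) ≈ 1.6.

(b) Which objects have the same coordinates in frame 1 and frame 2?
the purple pentagon, the green cross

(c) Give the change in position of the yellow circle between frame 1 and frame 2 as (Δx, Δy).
(-2.5, -1.7)

The yellow circle was at (4.0, 8.9) in frame 1 and (1.5, 7.2) in frame 2.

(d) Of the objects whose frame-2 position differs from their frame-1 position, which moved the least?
the orange star

(moved 0.6)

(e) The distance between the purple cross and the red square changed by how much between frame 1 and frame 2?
+2.9

Distance in frame 1: 2.3. Distance in frame 2: 5.2.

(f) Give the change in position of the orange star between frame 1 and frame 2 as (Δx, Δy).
(-0.2, -0.6)

The orange star was at (4.4, 1.5) in frame 1 and (4.2, 0.9) in frame 2.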